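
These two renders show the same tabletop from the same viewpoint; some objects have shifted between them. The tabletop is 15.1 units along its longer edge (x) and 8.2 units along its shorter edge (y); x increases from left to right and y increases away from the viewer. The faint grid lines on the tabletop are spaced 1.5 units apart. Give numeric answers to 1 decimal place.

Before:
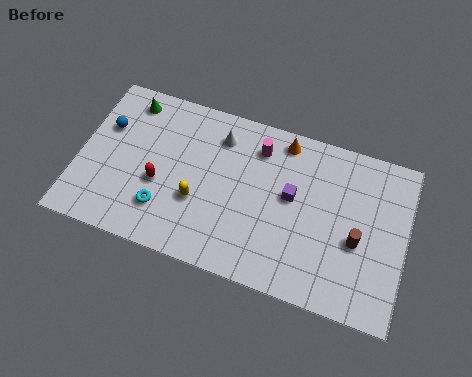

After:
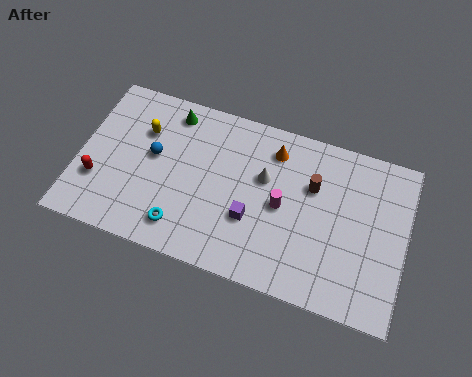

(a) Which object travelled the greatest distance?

the yellow capsule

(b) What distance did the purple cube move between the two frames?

2.4

The purple cube was near (9.8, 4.6) before and (8.1, 2.9) after, so it travelled √(1.7² + 1.7²) ≈ 2.4 units.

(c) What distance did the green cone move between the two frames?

2.0

The green cone was near (2.0, 7.0) before and (4.0, 7.0) after, so it travelled √(2.0² + 0.0²) ≈ 2.0 units.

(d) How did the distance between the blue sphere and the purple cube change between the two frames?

-3.7

They were about 8.7 units apart before and 5.0 after — 3.7 units closer together.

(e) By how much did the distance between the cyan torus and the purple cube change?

-2.8

They were about 6.2 units apart before and 3.4 after — 2.8 units closer together.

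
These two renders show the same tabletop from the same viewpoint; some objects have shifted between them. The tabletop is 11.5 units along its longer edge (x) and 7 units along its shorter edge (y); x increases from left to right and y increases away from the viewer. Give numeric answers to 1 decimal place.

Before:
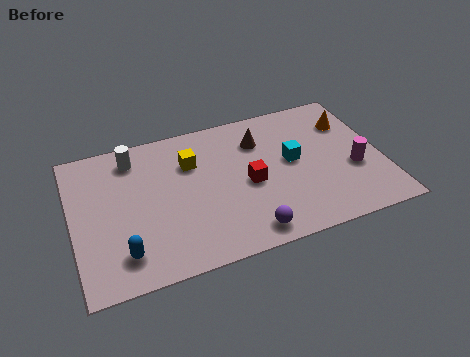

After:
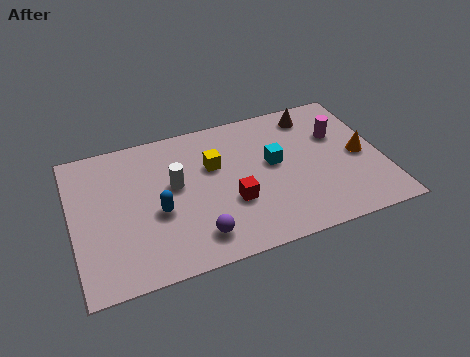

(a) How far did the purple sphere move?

1.8

The purple sphere moved from about (6.2, 0.9) to (4.4, 1.3), a distance of √(1.8² + 0.4²) ≈ 1.8.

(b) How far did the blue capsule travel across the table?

2.1

The blue capsule moved from about (1.7, 1.4) to (3.1, 2.9), a distance of √(1.4² + 1.5²) ≈ 2.1.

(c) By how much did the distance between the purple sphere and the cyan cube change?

+0.5

They were about 3.5 units apart before and 4.0 after — 0.5 units further apart.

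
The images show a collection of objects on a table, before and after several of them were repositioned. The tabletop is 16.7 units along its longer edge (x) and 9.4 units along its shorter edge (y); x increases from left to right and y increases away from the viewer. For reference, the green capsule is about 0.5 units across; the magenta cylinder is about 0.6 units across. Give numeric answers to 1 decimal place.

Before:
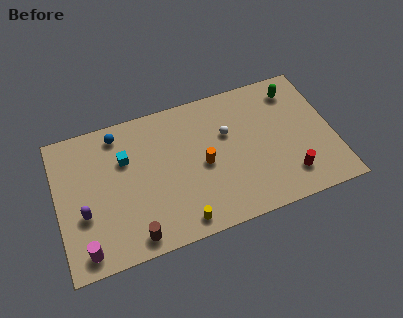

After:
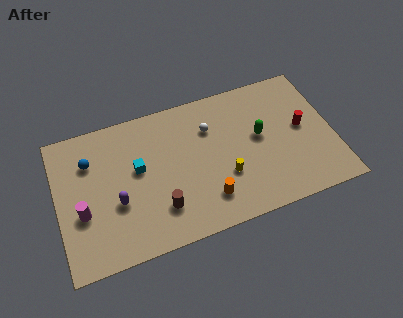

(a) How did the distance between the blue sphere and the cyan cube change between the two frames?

+1.3

Before: roughly 1.8 units apart; after: 3.1. That's 1.3 units further apart.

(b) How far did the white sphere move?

1.2

The white sphere was near (10.4, 6.0) before and (9.4, 6.7) after, so it travelled √(1.0² + 0.7²) ≈ 1.2 units.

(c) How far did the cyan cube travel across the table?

1.1

The cyan cube was near (4.2, 6.3) before and (4.9, 5.4) after, so it travelled √(0.7² + 0.9²) ≈ 1.1 units.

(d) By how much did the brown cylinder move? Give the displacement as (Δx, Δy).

(1.7, 1.3)

The brown cylinder was at about (4.3, 1.1) and moved to about (6.0, 2.4).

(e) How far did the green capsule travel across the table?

3.5

From (14.7, 7.7) to (12.3, 5.2), the green capsule covered √(2.4² + 2.5²) ≈ 3.5 units.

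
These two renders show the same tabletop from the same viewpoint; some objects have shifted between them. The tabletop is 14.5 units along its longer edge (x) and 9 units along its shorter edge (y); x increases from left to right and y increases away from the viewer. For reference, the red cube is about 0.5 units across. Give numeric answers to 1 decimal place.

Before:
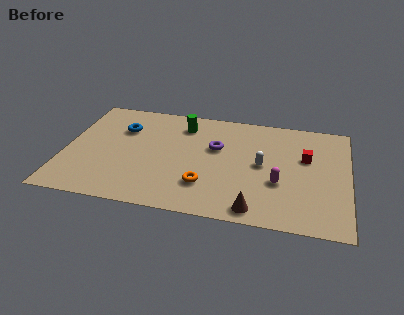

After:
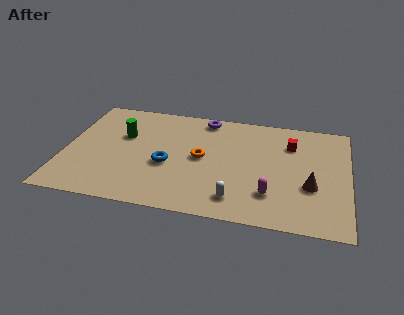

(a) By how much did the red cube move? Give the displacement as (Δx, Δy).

(-0.8, 1.0)

The red cube was at about (12.3, 5.6) and moved to about (11.5, 6.6).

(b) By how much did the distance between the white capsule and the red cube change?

+3.2

They were about 2.4 units apart before and 5.6 after — 3.2 units further apart.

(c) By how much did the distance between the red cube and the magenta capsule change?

+1.8

They were about 2.6 units apart before and 4.4 after — 1.8 units further apart.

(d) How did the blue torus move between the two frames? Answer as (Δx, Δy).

(2.5, -2.6)

The blue torus was at about (2.8, 6.3) and moved to about (5.3, 3.7).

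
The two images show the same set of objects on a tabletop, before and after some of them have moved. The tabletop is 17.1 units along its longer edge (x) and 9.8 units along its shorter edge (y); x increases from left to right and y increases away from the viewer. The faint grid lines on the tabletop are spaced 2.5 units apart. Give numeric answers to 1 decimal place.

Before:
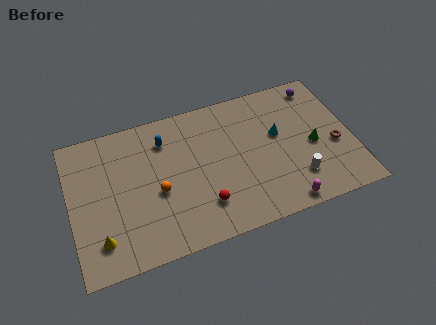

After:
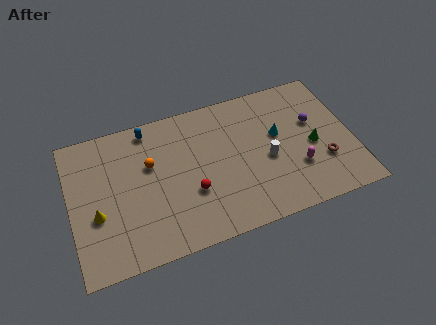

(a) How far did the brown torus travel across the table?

1.2

The brown torus was near (16.0, 4.0) before and (15.2, 3.1) after, so it travelled √(0.8² + 0.9²) ≈ 1.2 units.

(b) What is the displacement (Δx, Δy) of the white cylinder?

(-1.6, 1.9)

The white cylinder was at about (13.5, 2.4) and moved to about (11.9, 4.3).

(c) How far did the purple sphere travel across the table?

2.6

The purple sphere was near (15.5, 8.5) before and (14.9, 6.0) after, so it travelled √(0.6² + 2.5²) ≈ 2.6 units.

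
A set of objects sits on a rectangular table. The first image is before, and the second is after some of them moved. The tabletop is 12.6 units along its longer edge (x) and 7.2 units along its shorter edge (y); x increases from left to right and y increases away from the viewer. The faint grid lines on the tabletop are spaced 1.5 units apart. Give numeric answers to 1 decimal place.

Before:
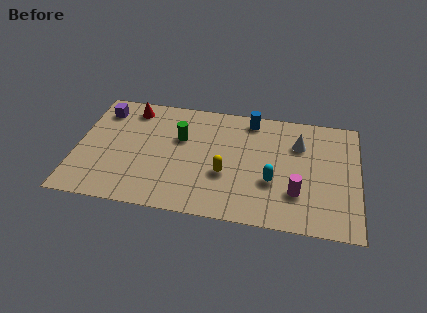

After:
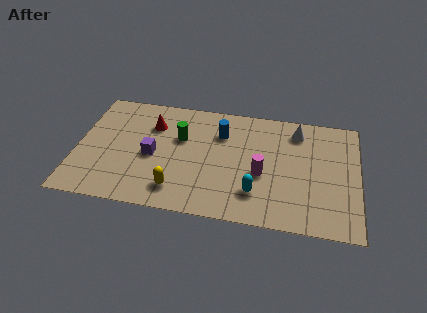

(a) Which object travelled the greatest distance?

the purple cube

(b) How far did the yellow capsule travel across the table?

2.5

The yellow capsule was near (6.7, 2.7) before and (4.6, 1.4) after, so it travelled √(2.1² + 1.3²) ≈ 2.5 units.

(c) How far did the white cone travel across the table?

0.8

From (9.9, 5.1) to (9.8, 5.9), the white cone covered √(0.1² + 0.8²) ≈ 0.8 units.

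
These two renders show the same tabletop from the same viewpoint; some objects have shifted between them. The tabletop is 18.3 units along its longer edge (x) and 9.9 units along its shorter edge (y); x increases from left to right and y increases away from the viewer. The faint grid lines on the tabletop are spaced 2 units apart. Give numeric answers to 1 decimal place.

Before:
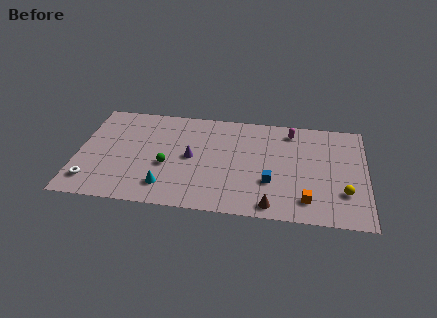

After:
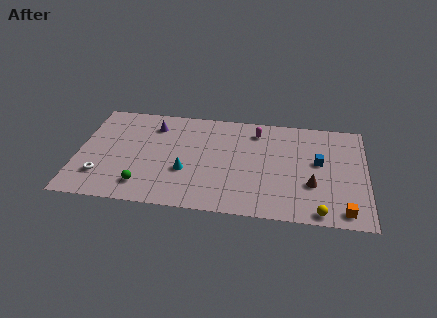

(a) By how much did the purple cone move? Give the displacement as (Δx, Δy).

(-2.5, 2.8)

The purple cone was at about (7.2, 5.0) and moved to about (4.7, 7.8).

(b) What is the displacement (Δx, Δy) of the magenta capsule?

(-2.2, -0.3)

The magenta capsule started near (13.5, 8.4) and ended near (11.3, 8.1).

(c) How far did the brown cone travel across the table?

3.4

The brown cone was near (12.4, 1.1) before and (14.9, 3.4) after, so it travelled √(2.5² + 2.3²) ≈ 3.4 units.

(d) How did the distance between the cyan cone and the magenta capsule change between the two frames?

-3.8

They were about 10.1 units apart before and 6.3 after — 3.8 units closer together.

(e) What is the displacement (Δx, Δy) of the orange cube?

(2.3, -0.7)

The orange cube was at about (14.6, 1.9) and moved to about (16.9, 1.2).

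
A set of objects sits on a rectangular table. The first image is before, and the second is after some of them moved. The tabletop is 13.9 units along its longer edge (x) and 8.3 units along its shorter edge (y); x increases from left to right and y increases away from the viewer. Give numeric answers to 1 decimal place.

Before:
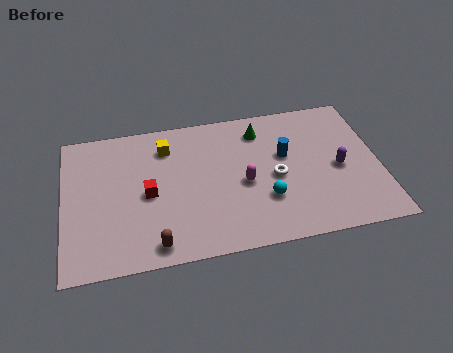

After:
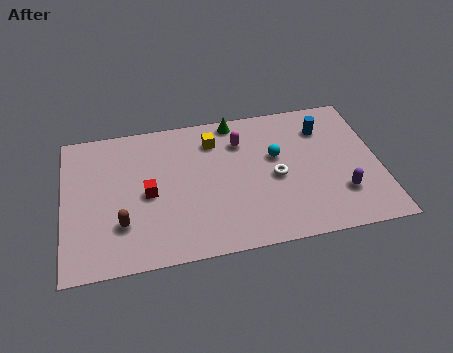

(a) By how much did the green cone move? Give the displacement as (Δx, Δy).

(-1.1, 0.8)

From the two frames, the green cone sits at roughly (8.8, 6.7) before and (7.7, 7.5) after.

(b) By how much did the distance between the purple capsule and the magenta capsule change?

+1.5

They were about 4.2 units apart before and 5.7 after — 1.5 units further apart.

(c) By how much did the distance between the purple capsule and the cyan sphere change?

+0.3

Before: roughly 3.5 units apart; after: 3.8. That's 0.3 units further apart.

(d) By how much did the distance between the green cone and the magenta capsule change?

-1.8

Before: roughly 3.1 units apart; after: 1.3. That's 1.8 units closer together.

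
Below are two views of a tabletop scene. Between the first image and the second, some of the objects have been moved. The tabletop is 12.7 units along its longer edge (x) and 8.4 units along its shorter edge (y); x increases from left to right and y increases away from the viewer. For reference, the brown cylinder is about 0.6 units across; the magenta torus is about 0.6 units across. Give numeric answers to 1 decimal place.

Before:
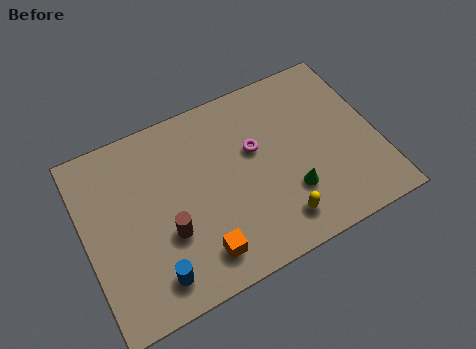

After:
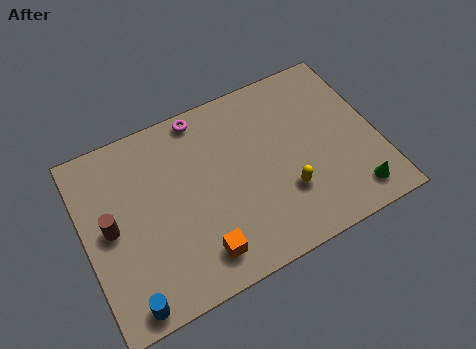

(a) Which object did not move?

the orange cube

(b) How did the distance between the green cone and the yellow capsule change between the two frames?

+1.9

They were about 1.2 units apart before and 3.1 after — 1.9 units further apart.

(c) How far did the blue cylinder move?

1.3

The blue cylinder was near (2.6, 1.4) before and (1.4, 0.8) after, so it travelled √(1.2² + 0.6²) ≈ 1.3 units.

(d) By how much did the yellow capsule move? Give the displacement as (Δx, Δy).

(0.5, 1.1)

From the two frames, the yellow capsule sits at roughly (8.0, 1.5) before and (8.5, 2.6) after.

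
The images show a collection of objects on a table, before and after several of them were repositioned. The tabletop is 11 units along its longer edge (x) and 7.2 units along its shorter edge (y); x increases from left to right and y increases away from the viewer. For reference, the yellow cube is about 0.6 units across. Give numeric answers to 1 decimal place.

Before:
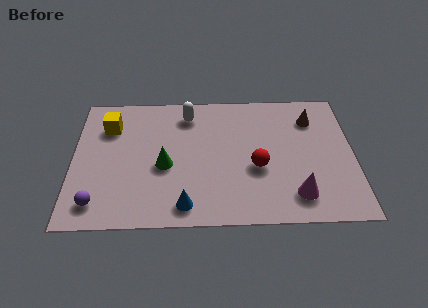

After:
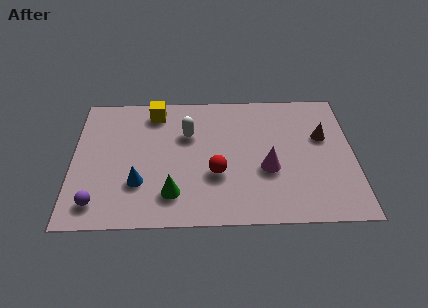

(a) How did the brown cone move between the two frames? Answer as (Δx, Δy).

(0.4, -1.0)

From the two frames, the brown cone sits at roughly (9.4, 5.5) before and (9.8, 4.5) after.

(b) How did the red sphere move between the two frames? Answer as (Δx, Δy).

(-1.6, -0.3)

From the two frames, the red sphere sits at roughly (7.2, 2.9) before and (5.6, 2.6) after.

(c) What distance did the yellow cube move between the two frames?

2.0

The yellow cube was near (1.4, 5.3) before and (3.2, 6.1) after, so it travelled √(1.8² + 0.8²) ≈ 2.0 units.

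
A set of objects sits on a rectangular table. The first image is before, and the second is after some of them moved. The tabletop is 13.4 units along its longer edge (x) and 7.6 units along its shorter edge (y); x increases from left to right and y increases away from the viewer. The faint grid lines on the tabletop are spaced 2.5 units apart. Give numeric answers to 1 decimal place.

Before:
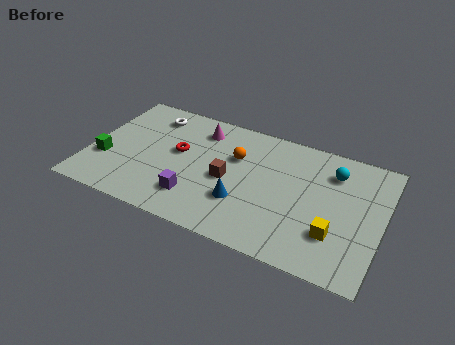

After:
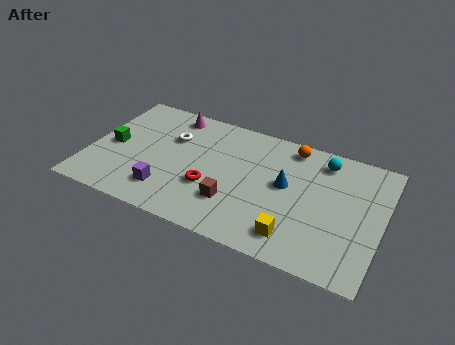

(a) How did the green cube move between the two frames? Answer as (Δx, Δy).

(0.2, 1.0)

From the two frames, the green cube sits at roughly (0.8, 2.6) before and (1.0, 3.6) after.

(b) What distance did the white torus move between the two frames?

1.6

From (2.5, 6.2) to (3.6, 5.1), the white torus covered √(1.1² + 1.1²) ≈ 1.6 units.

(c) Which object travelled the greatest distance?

the orange sphere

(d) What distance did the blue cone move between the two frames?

2.5

From (7.2, 2.4) to (9.0, 4.2), the blue cone covered √(1.8² + 1.8²) ≈ 2.5 units.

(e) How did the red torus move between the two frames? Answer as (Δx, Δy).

(1.7, -1.6)

The red torus was at about (4.0, 4.3) and moved to about (5.7, 2.7).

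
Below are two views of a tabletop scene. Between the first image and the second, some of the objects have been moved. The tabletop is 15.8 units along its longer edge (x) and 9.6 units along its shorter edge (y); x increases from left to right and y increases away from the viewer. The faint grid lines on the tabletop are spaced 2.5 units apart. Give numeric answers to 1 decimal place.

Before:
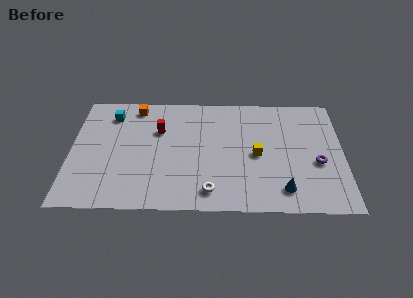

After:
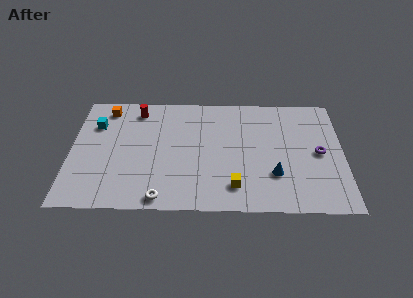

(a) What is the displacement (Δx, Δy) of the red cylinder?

(-1.3, 1.7)

The red cylinder started near (5.1, 6.4) and ended near (3.8, 8.1).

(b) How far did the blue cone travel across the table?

1.3

From (12.3, 1.7) to (11.8, 2.9), the blue cone covered √(0.5² + 1.2²) ≈ 1.3 units.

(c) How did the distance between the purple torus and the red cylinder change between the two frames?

+1.6

They were about 9.5 units apart before and 11.1 after — 1.6 units further apart.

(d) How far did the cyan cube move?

1.3

From (2.3, 7.7) to (1.4, 6.8), the cyan cube covered √(0.9² + 0.9²) ≈ 1.3 units.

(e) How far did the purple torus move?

0.8

The purple torus moved from about (14.3, 3.9) to (14.4, 4.7), a distance of √(0.1² + 0.8²) ≈ 0.8.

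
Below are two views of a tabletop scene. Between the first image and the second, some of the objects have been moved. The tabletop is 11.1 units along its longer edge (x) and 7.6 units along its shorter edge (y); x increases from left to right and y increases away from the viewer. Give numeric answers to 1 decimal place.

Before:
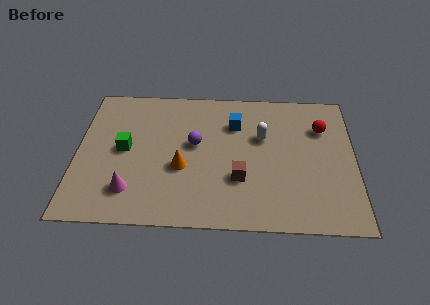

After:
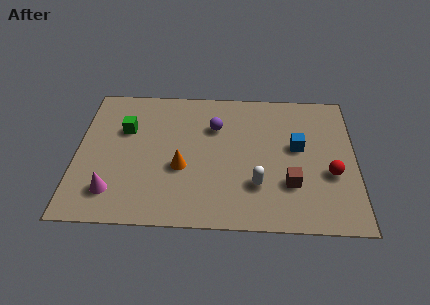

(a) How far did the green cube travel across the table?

1.1

The green cube was near (1.9, 3.9) before and (1.9, 5.0) after, so it travelled √(0.0² + 1.1²) ≈ 1.1 units.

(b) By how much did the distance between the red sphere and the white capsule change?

+0.5

They were about 2.5 units apart before and 3.0 after — 0.5 units further apart.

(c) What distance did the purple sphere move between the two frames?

1.3

From (4.7, 4.3) to (5.5, 5.3), the purple sphere covered √(0.8² + 1.0²) ≈ 1.3 units.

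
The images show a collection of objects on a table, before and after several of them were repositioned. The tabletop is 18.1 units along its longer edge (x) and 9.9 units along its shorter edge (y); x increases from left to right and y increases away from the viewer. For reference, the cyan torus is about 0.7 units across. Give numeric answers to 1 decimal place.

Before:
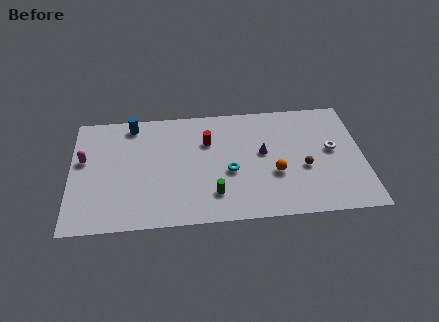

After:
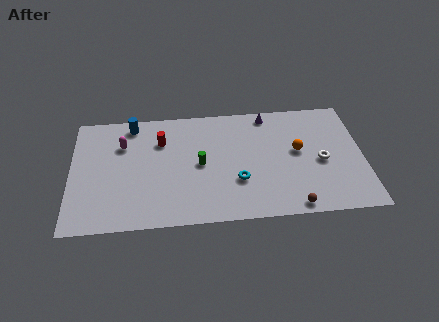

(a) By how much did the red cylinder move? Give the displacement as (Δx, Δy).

(-2.9, 0.3)

From the two frames, the red cylinder sits at roughly (8.5, 6.8) before and (5.6, 7.1) after.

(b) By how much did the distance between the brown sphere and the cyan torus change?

-0.5

They were about 4.6 units apart before and 4.1 after — 0.5 units closer together.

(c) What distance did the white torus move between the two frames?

1.1

The white torus was near (16.2, 5.4) before and (15.5, 4.5) after, so it travelled √(0.7² + 0.9²) ≈ 1.1 units.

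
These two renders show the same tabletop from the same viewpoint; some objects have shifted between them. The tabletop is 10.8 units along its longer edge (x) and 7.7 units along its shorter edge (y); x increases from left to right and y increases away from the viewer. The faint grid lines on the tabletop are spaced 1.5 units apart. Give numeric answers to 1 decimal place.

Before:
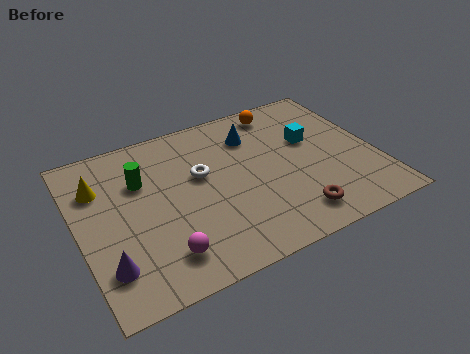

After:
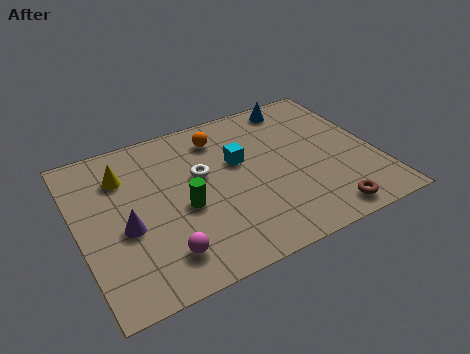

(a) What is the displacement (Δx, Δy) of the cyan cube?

(-2.7, 0.0)

The cyan cube started near (8.6, 4.7) and ended near (5.9, 4.7).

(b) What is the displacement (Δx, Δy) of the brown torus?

(1.1, -0.4)

The brown torus started near (7.4, 1.3) and ended near (8.5, 0.9).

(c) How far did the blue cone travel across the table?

2.1

The blue cone was near (6.6, 5.8) before and (8.4, 6.8) after, so it travelled √(1.8² + 1.0²) ≈ 2.1 units.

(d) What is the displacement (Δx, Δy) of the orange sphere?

(-2.4, -0.5)

From the two frames, the orange sphere sits at roughly (7.8, 6.7) before and (5.4, 6.2) after.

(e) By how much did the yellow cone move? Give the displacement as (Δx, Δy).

(0.9, 0.2)

The yellow cone started near (0.9, 5.5) and ended near (1.8, 5.7).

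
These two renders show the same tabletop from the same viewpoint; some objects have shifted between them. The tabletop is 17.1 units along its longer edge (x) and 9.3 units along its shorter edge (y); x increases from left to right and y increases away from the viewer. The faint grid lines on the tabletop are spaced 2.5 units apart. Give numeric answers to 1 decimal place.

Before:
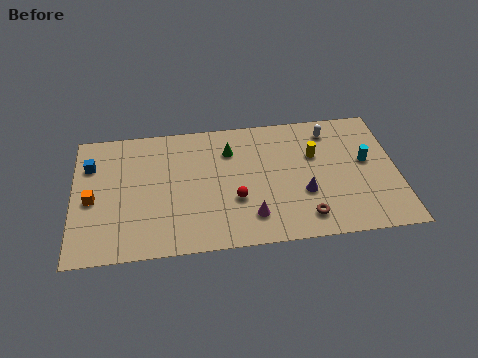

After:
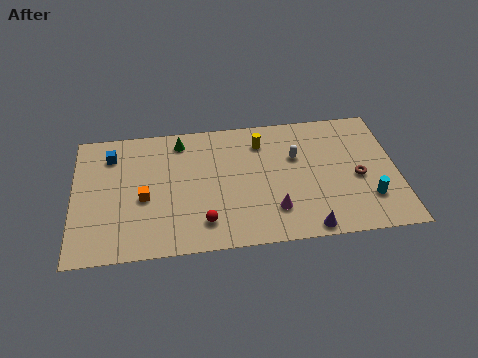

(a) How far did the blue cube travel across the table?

1.3

From (0.9, 6.7) to (2.0, 7.3), the blue cube covered √(1.1² + 0.6²) ≈ 1.3 units.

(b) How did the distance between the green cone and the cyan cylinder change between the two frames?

+3.8

They were about 7.4 units apart before and 11.2 after — 3.8 units further apart.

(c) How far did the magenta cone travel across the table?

1.2

From (9.3, 2.0) to (10.5, 2.3), the magenta cone covered √(1.2² + 0.3²) ≈ 1.2 units.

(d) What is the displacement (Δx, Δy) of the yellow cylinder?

(-2.8, 1.3)

The yellow cylinder was at about (12.8, 6.0) and moved to about (10.0, 7.3).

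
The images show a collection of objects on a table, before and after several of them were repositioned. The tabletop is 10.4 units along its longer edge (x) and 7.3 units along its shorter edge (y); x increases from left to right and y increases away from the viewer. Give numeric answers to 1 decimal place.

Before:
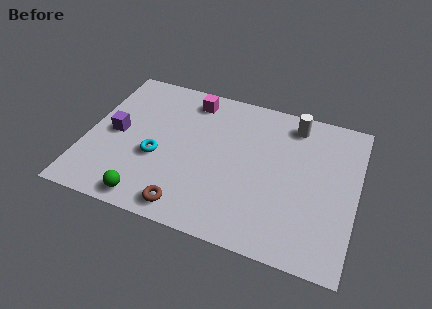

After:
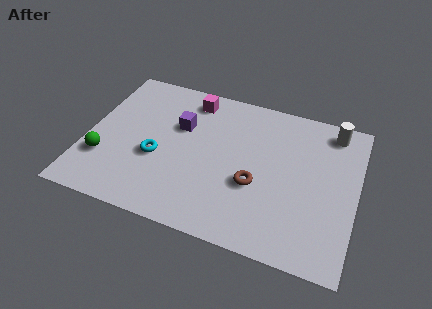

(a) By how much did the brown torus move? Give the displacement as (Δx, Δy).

(2.4, 1.9)

The brown torus was at about (4.2, 0.9) and moved to about (6.6, 2.8).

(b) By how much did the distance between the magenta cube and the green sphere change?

-0.5

Before: roughly 5.5 units apart; after: 5.0. That's 0.5 units closer together.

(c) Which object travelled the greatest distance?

the brown torus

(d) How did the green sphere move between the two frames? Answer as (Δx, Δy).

(-1.9, 1.4)

From the two frames, the green sphere sits at roughly (2.7, 0.8) before and (0.8, 2.2) after.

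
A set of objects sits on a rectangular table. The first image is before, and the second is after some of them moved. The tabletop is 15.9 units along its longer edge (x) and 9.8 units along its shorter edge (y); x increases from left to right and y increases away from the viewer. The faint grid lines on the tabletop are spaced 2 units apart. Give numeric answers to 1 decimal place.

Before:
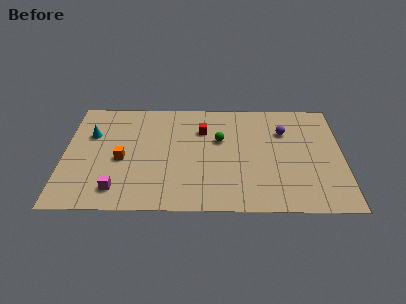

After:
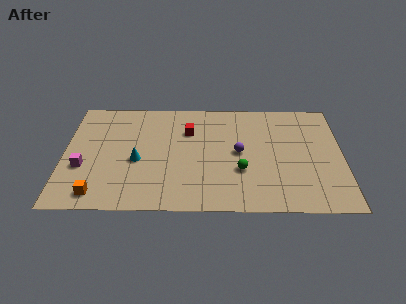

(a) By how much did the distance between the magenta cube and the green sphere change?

+1.7

The distance was about 7.3 in the first image and 9.0 in the second, so they moved 1.7 units further apart.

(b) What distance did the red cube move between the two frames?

0.8

From (7.9, 7.0) to (7.1, 6.9), the red cube covered √(0.8² + 0.1²) ≈ 0.8 units.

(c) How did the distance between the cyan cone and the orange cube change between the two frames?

+0.8

They were about 2.8 units apart before and 3.6 after — 0.8 units further apart.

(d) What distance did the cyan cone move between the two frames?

3.5

The cyan cone was near (1.5, 6.5) before and (4.2, 4.2) after, so it travelled √(2.7² + 2.3²) ≈ 3.5 units.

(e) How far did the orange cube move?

3.3

From (3.3, 4.3) to (2.0, 1.3), the orange cube covered √(1.3² + 3.0²) ≈ 3.3 units.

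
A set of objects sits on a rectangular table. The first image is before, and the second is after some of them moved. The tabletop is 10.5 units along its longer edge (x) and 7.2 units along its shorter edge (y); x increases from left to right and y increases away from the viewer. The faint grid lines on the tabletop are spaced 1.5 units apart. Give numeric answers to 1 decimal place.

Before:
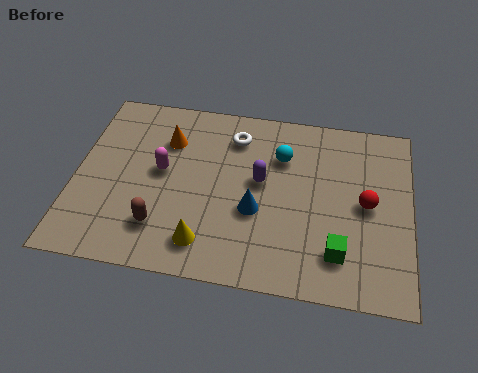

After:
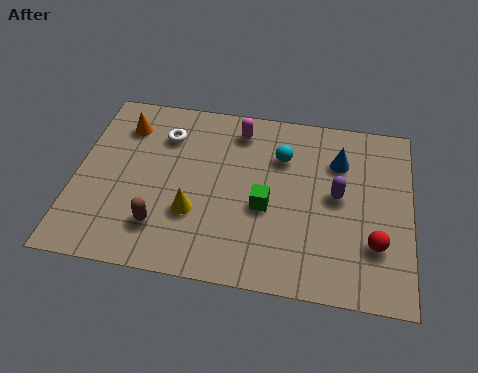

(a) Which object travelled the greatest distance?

the blue cone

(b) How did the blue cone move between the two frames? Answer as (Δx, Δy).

(2.5, 2.4)

The blue cone was at about (5.7, 2.8) and moved to about (8.2, 5.2).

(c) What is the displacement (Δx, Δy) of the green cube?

(-2.3, 1.4)

The green cube started near (8.3, 1.6) and ended near (6.0, 3.0).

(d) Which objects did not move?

the brown capsule and the cyan sphere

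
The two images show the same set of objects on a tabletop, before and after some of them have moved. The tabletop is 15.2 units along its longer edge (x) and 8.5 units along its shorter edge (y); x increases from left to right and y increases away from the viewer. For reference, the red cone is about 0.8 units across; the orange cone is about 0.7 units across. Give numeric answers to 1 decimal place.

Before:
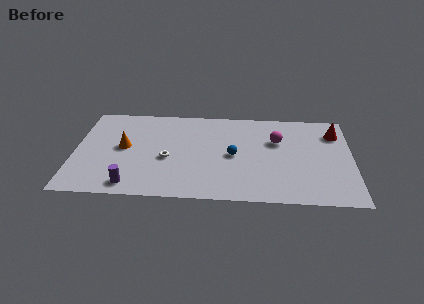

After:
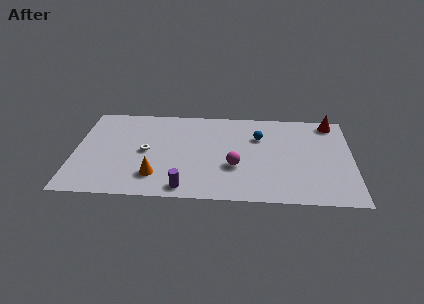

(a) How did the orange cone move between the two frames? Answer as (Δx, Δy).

(1.8, -2.5)

The orange cone started near (2.7, 4.5) and ended near (4.5, 2.0).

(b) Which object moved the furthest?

the magenta sphere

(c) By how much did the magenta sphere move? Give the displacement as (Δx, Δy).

(-2.3, -2.5)

The magenta sphere started near (11.1, 5.6) and ended near (8.8, 3.1).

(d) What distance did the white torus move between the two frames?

1.3

From (5.1, 3.6) to (3.9, 4.2), the white torus covered √(1.2² + 0.6²) ≈ 1.3 units.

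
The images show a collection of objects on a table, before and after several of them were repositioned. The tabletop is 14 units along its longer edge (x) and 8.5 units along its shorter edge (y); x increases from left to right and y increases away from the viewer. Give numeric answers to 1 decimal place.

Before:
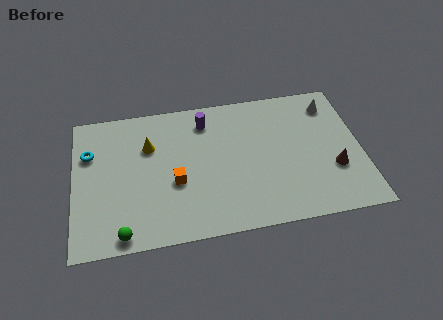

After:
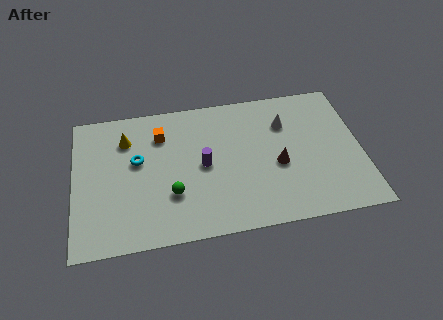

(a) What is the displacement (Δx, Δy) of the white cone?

(-2.3, -0.8)

The white cone started near (12.7, 6.9) and ended near (10.4, 6.1).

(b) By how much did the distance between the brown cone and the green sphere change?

-5.2

They were about 10.5 units apart before and 5.3 after — 5.2 units closer together.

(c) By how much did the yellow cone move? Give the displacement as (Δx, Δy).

(-1.1, 0.6)

From the two frames, the yellow cone sits at roughly (3.7, 5.8) before and (2.6, 6.4) after.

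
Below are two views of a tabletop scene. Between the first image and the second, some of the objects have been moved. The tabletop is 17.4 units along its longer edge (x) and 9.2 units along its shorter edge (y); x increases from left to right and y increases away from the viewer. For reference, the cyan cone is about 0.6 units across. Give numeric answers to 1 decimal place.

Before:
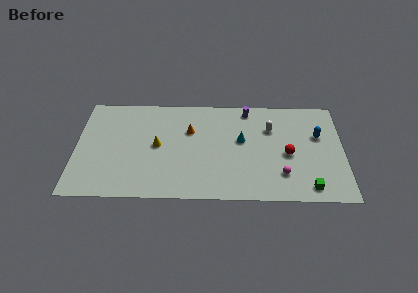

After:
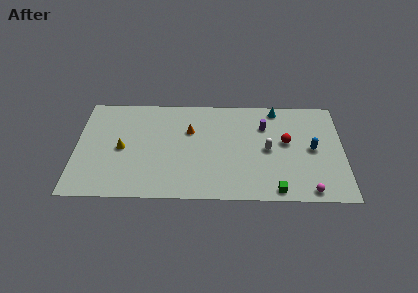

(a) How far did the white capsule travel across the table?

1.9

From (12.7, 6.4) to (12.5, 4.5), the white capsule covered √(0.2² + 1.9²) ≈ 1.9 units.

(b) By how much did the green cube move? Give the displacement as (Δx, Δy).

(-2.1, -0.3)

From the two frames, the green cube sits at roughly (15.1, 1.2) before and (13.0, 0.9) after.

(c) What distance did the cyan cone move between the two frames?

3.7

From (10.8, 5.3) to (13.1, 8.2), the cyan cone covered √(2.3² + 2.9²) ≈ 3.7 units.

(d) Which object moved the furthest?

the cyan cone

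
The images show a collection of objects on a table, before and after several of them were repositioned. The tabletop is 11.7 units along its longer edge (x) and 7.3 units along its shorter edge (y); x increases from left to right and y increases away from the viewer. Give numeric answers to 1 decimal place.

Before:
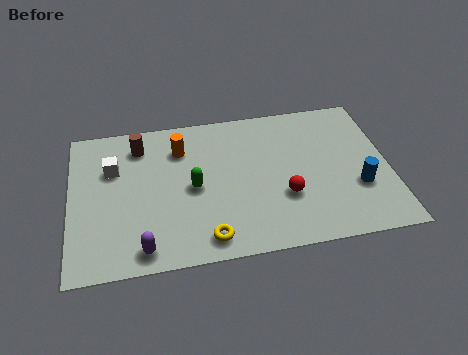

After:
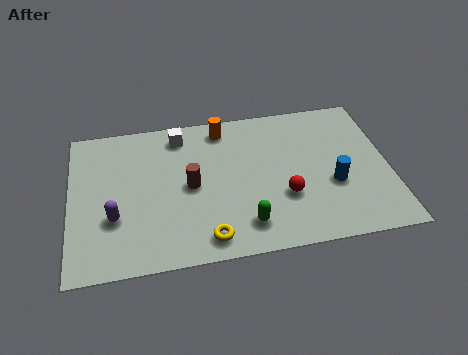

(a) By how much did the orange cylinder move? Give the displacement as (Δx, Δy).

(1.6, 0.8)

The orange cylinder was at about (4.1, 5.5) and moved to about (5.7, 6.3).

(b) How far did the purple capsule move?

1.9

The purple capsule moved from about (2.6, 0.9) to (1.6, 2.5), a distance of √(1.0² + 1.6²) ≈ 1.9.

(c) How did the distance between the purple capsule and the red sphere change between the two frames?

+0.8

The distance was about 5.4 in the first image and 6.2 in the second, so they moved 0.8 units further apart.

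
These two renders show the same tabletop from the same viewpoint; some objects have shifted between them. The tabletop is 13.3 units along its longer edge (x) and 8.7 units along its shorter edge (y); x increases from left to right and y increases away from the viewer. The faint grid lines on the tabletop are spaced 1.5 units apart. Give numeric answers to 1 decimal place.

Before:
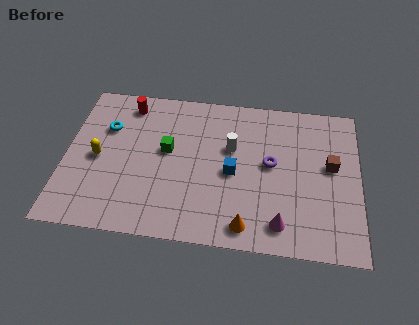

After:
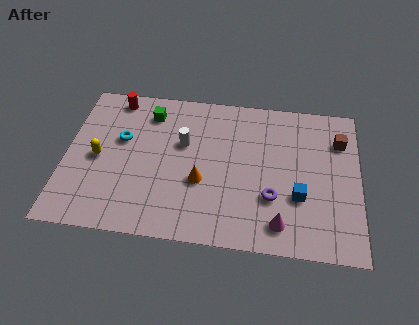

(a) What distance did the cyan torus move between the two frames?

0.9

From (1.8, 5.9) to (2.5, 5.3), the cyan torus covered √(0.7² + 0.6²) ≈ 0.9 units.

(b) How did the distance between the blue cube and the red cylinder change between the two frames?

+3.7

Before: roughly 6.0 units apart; after: 9.7. That's 3.7 units further apart.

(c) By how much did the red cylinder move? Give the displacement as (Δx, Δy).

(-0.6, 0.3)

The red cylinder was at about (2.7, 7.4) and moved to about (2.1, 7.7).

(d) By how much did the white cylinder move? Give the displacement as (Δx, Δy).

(-2.2, 0.0)

From the two frames, the white cylinder sits at roughly (7.5, 5.4) before and (5.3, 5.4) after.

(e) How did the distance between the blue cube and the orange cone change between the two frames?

+1.4

The distance was about 3.0 in the first image and 4.4 in the second, so they moved 1.4 units further apart.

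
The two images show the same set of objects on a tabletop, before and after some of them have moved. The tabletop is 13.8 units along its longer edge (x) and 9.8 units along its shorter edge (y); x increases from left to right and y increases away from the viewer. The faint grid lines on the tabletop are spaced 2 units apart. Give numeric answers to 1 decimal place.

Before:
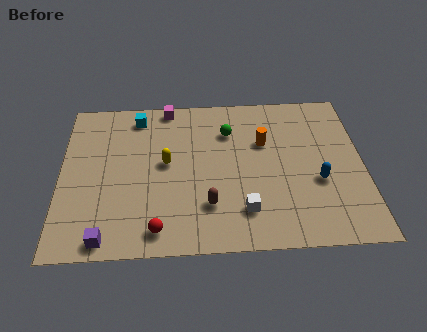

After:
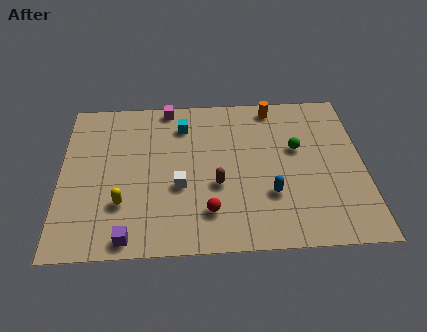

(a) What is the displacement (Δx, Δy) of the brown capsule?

(0.4, 1.2)

The brown capsule started near (6.7, 2.6) and ended near (7.1, 3.8).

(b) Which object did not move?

the magenta cube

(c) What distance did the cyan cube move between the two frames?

2.2

The cyan cube moved from about (3.5, 8.4) to (5.6, 7.7), a distance of √(2.1² + 0.7²) ≈ 2.2.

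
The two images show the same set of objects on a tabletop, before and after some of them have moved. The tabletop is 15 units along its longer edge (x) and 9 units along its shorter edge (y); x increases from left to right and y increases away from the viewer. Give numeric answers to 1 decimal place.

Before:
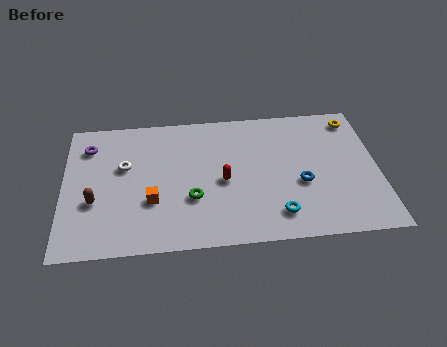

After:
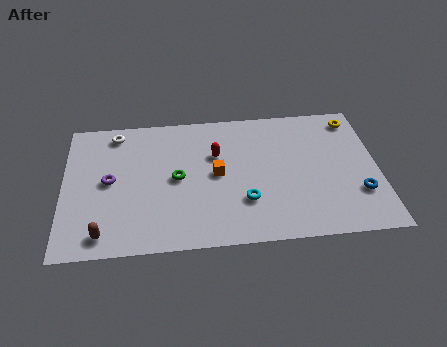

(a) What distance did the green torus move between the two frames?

1.6

The green torus was near (6.1, 3.1) before and (5.4, 4.5) after, so it travelled √(0.7² + 1.4²) ≈ 1.6 units.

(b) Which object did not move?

the yellow torus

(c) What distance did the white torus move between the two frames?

2.3

The white torus was near (2.9, 5.5) before and (2.5, 7.8) after, so it travelled √(0.4² + 2.3²) ≈ 2.3 units.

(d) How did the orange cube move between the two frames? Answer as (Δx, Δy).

(3.1, 1.5)

The orange cube started near (4.2, 3.1) and ended near (7.3, 4.6).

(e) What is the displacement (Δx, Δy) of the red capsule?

(-0.3, 1.8)

The red capsule started near (7.6, 4.1) and ended near (7.3, 5.9).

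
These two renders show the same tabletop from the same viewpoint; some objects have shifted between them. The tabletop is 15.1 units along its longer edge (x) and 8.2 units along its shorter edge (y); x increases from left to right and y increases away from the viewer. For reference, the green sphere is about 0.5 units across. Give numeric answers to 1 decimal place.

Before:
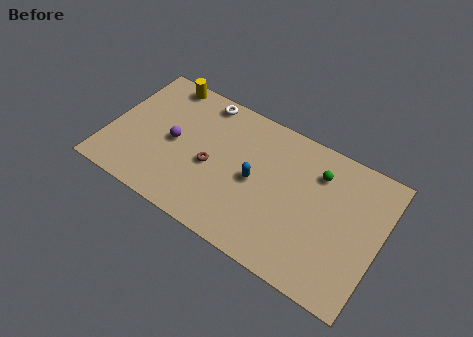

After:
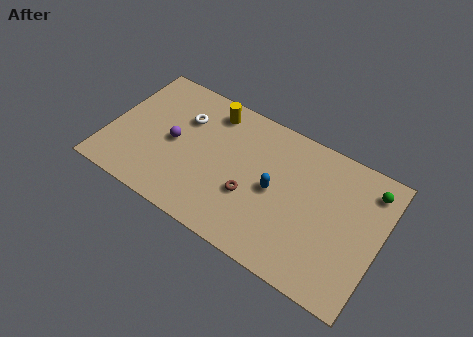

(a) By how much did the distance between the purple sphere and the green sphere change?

+2.8

The distance was about 8.1 in the first image and 10.9 in the second, so they moved 2.8 units further apart.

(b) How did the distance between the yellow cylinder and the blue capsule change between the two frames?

-1.8

The distance was about 6.7 in the first image and 4.9 in the second, so they moved 1.8 units closer together.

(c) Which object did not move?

the purple sphere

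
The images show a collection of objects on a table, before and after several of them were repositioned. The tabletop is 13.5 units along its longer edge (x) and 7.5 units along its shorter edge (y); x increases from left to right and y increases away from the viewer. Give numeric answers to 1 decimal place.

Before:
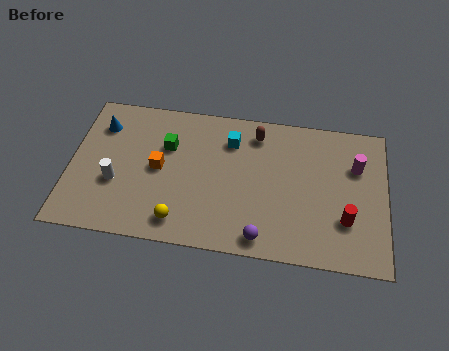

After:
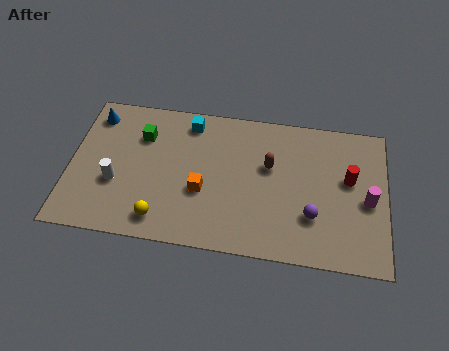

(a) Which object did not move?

the white cylinder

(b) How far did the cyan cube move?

1.9

From (6.8, 5.7) to (5.0, 6.4), the cyan cube covered √(1.8² + 0.7²) ≈ 1.9 units.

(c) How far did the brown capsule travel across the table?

1.7

The brown capsule was near (7.9, 6.2) before and (8.5, 4.6) after, so it travelled √(0.6² + 1.6²) ≈ 1.7 units.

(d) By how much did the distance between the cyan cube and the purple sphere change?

+1.8

They were about 5.0 units apart before and 6.8 after — 1.8 units further apart.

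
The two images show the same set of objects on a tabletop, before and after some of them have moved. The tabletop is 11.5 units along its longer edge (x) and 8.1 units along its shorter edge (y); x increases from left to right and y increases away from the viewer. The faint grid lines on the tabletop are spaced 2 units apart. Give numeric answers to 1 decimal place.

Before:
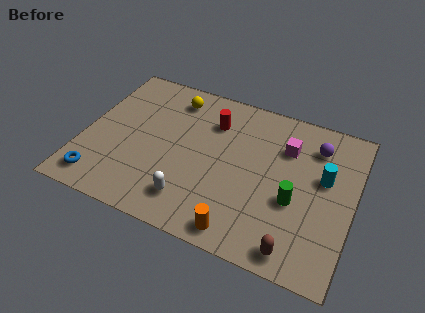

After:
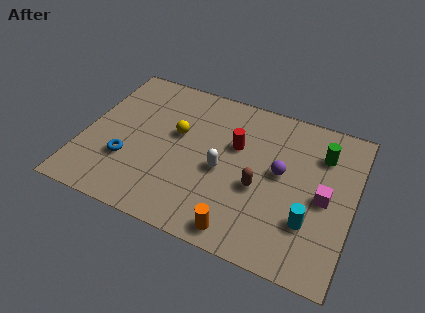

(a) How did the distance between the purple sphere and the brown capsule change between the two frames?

-4.0

The distance was about 5.4 in the first image and 1.4 in the second, so they moved 4.0 units closer together.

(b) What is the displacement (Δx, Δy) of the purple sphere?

(-1.3, -1.9)

The purple sphere was at about (9.7, 6.3) and moved to about (8.4, 4.4).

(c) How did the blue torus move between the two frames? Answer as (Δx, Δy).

(1.0, 1.4)

The blue torus started near (1.0, 1.2) and ended near (2.0, 2.6).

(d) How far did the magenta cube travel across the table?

2.7

From (8.5, 5.8) to (10.3, 3.8), the magenta cube covered √(1.8² + 2.0²) ≈ 2.7 units.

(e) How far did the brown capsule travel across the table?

3.0

The brown capsule was near (9.4, 0.9) before and (7.6, 3.3) after, so it travelled √(1.8² + 2.4²) ≈ 3.0 units.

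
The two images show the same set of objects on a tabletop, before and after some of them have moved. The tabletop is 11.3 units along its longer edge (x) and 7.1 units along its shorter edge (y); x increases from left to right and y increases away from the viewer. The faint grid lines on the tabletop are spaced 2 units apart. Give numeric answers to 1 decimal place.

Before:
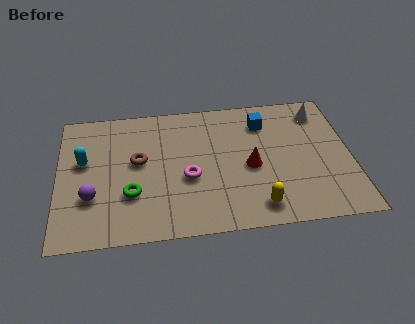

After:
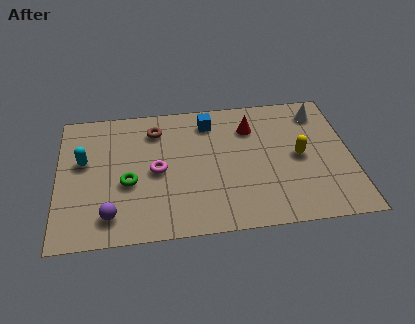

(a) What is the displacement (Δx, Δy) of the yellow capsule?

(1.7, 2.4)

The yellow capsule was at about (7.6, 1.1) and moved to about (9.3, 3.5).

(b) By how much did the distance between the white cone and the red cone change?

-1.1

They were about 3.8 units apart before and 2.7 after — 1.1 units closer together.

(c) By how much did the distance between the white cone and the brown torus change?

-0.9

Before: roughly 7.3 units apart; after: 6.4. That's 0.9 units closer together.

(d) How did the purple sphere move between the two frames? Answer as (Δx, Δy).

(0.7, -1.0)

The purple sphere was at about (1.3, 2.3) and moved to about (2.0, 1.3).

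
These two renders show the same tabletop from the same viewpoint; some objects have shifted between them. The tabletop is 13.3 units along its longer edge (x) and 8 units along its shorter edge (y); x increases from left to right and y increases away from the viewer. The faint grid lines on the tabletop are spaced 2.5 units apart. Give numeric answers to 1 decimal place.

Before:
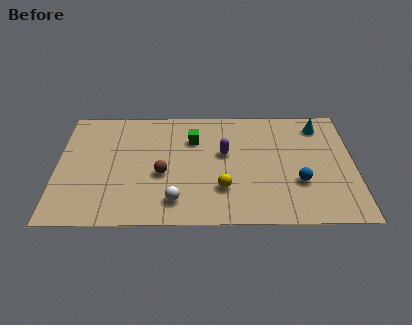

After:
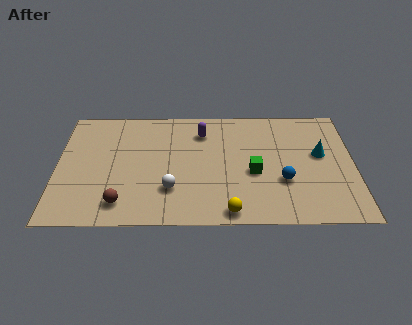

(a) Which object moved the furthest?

the green cube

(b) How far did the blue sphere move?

0.7

The blue sphere moved from about (10.8, 2.7) to (10.1, 2.8), a distance of √(0.7² + 0.1²) ≈ 0.7.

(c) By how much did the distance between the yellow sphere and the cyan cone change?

-0.6

They were about 6.2 units apart before and 5.6 after — 0.6 units closer together.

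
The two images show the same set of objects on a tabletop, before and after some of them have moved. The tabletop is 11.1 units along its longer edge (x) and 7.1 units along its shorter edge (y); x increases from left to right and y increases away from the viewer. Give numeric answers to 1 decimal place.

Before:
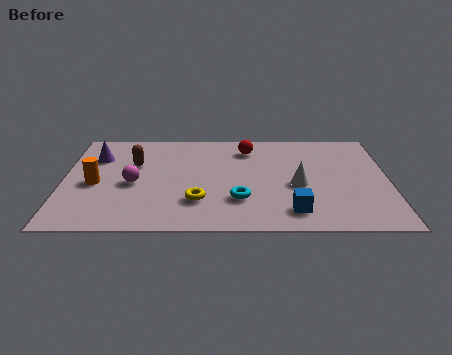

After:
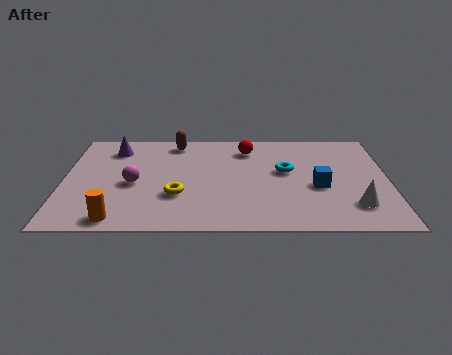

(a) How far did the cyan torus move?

2.6

The cyan torus was near (6.0, 2.1) before and (7.6, 4.1) after, so it travelled √(1.6² + 2.0²) ≈ 2.6 units.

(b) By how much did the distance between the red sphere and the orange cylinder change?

+0.8

The distance was about 5.8 in the first image and 6.6 in the second, so they moved 0.8 units further apart.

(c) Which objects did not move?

the magenta sphere and the red sphere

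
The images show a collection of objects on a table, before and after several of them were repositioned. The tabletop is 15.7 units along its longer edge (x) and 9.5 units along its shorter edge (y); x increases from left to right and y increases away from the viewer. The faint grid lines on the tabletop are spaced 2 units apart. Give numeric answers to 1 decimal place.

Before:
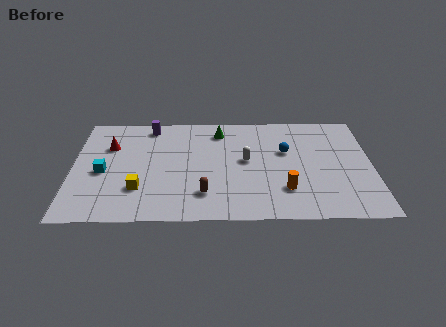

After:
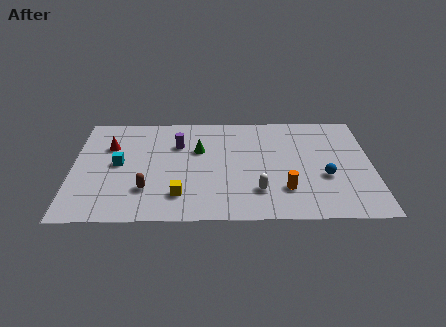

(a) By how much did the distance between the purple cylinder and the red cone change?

+0.8

The distance was about 2.8 in the first image and 3.6 in the second, so they moved 0.8 units further apart.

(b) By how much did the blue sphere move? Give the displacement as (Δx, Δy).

(2.0, -2.3)

The blue sphere was at about (11.2, 5.9) and moved to about (13.2, 3.6).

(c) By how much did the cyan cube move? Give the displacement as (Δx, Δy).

(0.8, 0.7)

From the two frames, the cyan cube sits at roughly (1.6, 4.2) before and (2.4, 4.9) after.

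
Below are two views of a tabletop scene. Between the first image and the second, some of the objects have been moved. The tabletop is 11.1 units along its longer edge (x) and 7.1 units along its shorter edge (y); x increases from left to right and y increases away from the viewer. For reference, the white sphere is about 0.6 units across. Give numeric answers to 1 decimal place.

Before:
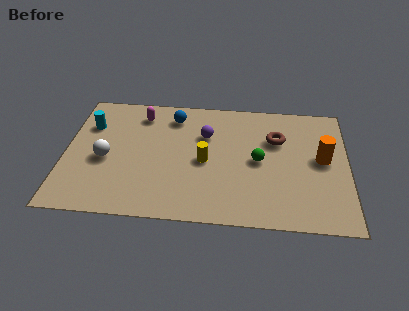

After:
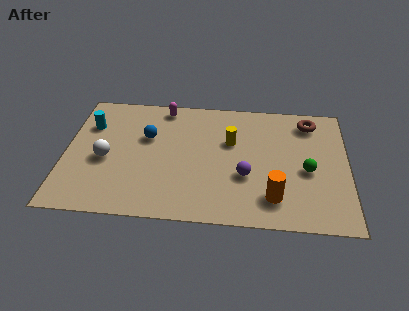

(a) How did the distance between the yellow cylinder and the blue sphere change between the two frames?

+0.5

Before: roughly 2.8 units apart; after: 3.3. That's 0.5 units further apart.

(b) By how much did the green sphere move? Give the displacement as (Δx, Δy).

(1.9, -0.4)

The green sphere was at about (7.6, 3.5) and moved to about (9.5, 3.1).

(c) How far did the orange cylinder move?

3.0

From (10.1, 3.8) to (8.2, 1.5), the orange cylinder covered √(1.9² + 2.3²) ≈ 3.0 units.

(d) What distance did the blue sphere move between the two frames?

1.6

The blue sphere was near (4.2, 5.8) before and (3.2, 4.5) after, so it travelled √(1.0² + 1.3²) ≈ 1.6 units.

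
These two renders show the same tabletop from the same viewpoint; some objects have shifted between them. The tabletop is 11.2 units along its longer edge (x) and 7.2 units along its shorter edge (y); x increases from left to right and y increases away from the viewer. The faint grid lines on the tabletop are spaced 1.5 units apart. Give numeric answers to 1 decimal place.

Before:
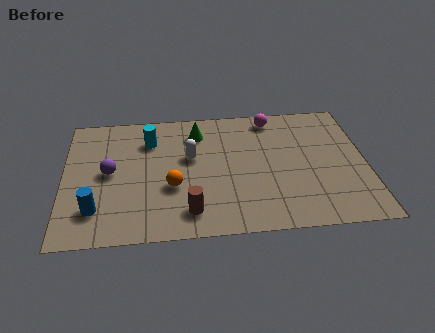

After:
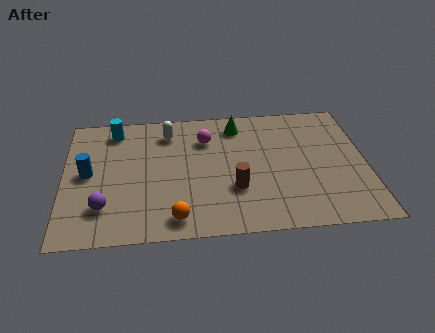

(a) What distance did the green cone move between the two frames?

1.5

From (5.0, 5.7) to (6.5, 6.0), the green cone covered √(1.5² + 0.3²) ≈ 1.5 units.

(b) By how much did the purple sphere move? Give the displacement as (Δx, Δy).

(-0.2, -1.9)

From the two frames, the purple sphere sits at roughly (1.7, 3.7) before and (1.5, 1.8) after.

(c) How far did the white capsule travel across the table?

1.7

The white capsule was near (4.7, 4.3) before and (3.9, 5.8) after, so it travelled √(0.8² + 1.5²) ≈ 1.7 units.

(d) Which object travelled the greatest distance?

the magenta sphere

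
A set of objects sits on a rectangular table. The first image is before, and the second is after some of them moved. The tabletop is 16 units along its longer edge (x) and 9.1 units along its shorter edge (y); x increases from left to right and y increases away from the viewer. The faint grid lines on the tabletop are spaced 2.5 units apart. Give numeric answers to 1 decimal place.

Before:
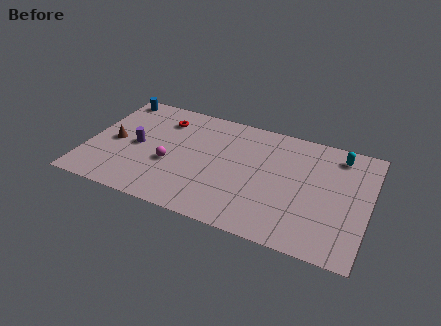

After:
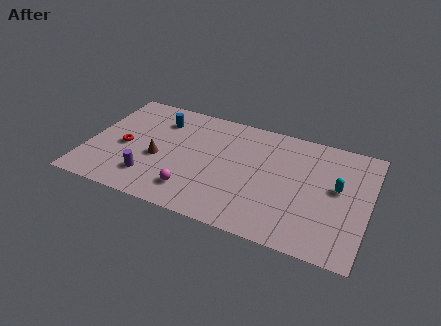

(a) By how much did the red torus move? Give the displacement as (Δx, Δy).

(-1.9, -3.0)

The red torus was at about (4.0, 7.1) and moved to about (2.1, 4.1).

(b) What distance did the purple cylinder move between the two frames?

2.5

The purple cylinder was near (2.8, 4.4) before and (3.8, 2.1) after, so it travelled √(1.0² + 2.3²) ≈ 2.5 units.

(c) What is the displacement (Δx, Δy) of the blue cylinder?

(2.8, -1.1)

The blue cylinder was at about (1.0, 8.1) and moved to about (3.8, 7.0).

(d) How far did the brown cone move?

2.6

From (1.5, 4.3) to (4.1, 3.8), the brown cone covered √(2.6² + 0.5²) ≈ 2.6 units.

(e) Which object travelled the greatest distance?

the red torus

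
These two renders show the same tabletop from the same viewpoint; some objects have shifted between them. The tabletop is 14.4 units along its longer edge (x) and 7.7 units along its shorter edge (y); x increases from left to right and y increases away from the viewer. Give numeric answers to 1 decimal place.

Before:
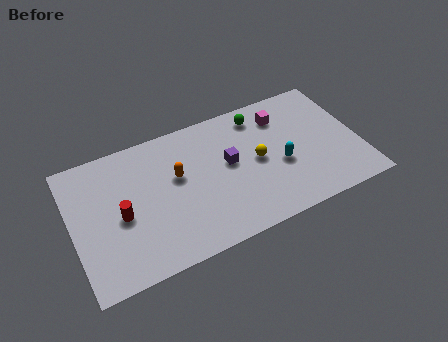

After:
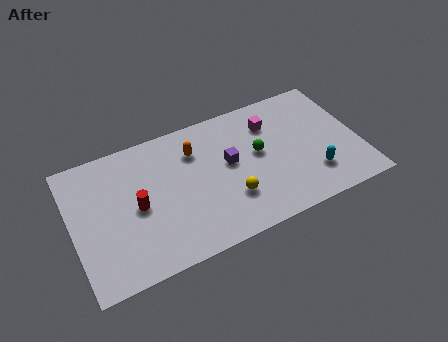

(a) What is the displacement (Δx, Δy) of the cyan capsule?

(1.5, -1.2)

From the two frames, the cyan capsule sits at roughly (10.4, 3.2) before and (11.9, 2.0) after.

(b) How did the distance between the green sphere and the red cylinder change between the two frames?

-1.7

Before: roughly 7.9 units apart; after: 6.2. That's 1.7 units closer together.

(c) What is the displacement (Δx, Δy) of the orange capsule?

(1.0, 1.1)

From the two frames, the orange capsule sits at roughly (5.3, 4.6) before and (6.3, 5.7) after.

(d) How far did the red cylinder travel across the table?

0.8

The red cylinder moved from about (2.4, 3.5) to (3.2, 3.7), a distance of √(0.8² + 0.2²) ≈ 0.8.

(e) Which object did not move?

the purple cube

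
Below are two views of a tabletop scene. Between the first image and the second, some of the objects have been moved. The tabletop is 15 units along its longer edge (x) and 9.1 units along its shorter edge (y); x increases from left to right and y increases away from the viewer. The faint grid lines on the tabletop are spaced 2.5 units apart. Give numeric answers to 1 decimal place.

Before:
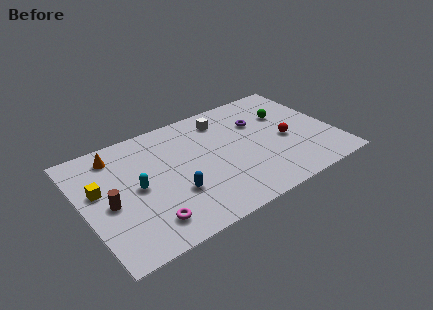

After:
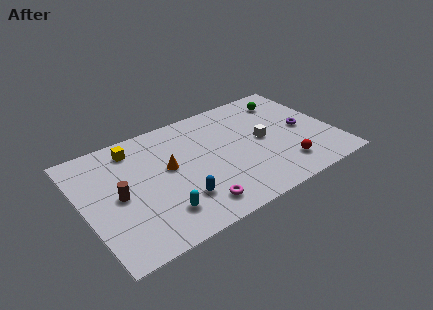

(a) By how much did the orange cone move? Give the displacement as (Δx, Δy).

(2.8, -2.5)

The orange cone was at about (2.3, 7.6) and moved to about (5.1, 5.1).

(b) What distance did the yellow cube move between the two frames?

3.3

The yellow cube moved from about (1.0, 5.4) to (3.4, 7.6), a distance of √(2.4² + 2.2²) ≈ 3.3.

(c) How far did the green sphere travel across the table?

1.2

The green sphere moved from about (12.5, 6.1) to (12.8, 7.3), a distance of √(0.3² + 1.2²) ≈ 1.2.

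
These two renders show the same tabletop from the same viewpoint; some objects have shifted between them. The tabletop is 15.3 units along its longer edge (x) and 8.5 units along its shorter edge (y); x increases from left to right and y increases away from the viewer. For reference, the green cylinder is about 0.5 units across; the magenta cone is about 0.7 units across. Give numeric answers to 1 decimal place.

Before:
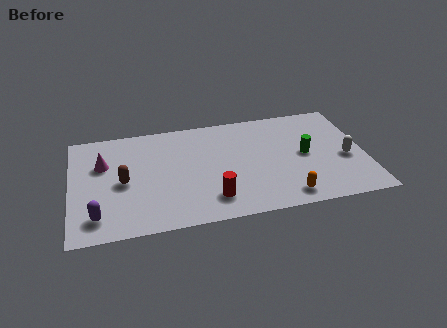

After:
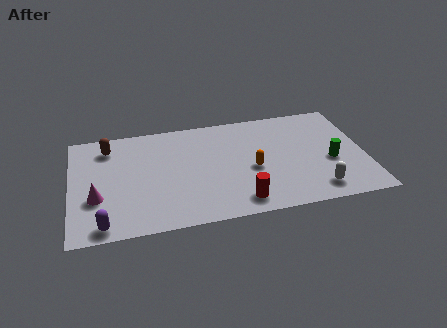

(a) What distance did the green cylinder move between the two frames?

1.5

From (12.2, 4.3) to (13.5, 3.5), the green cylinder covered √(1.3² + 0.8²) ≈ 1.5 units.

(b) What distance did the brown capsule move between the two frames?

3.0

The brown capsule was near (2.7, 4.0) before and (2.0, 6.9) after, so it travelled √(0.7² + 2.9²) ≈ 3.0 units.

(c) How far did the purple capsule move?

0.8

The purple capsule was near (1.3, 1.6) before and (1.6, 0.9) after, so it travelled √(0.3² + 0.7²) ≈ 0.8 units.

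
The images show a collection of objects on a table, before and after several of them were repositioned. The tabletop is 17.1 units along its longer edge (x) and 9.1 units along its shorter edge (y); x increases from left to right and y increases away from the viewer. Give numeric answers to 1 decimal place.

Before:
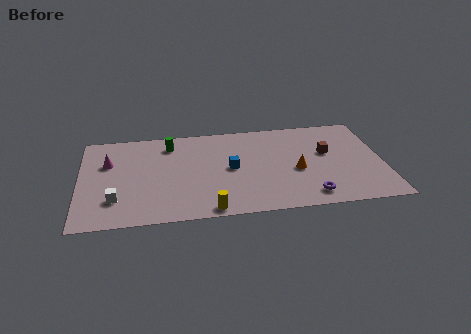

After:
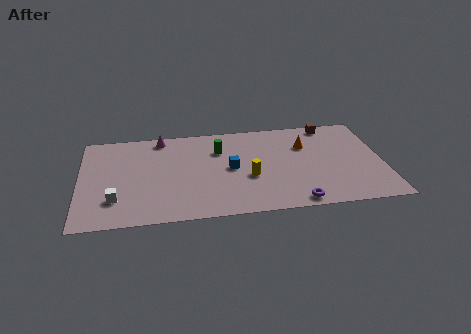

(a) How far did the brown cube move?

2.8

The brown cube was near (14.0, 5.4) before and (14.3, 8.2) after, so it travelled √(0.3² + 2.8²) ≈ 2.8 units.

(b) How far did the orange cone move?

2.5

The orange cone was near (12.2, 3.9) before and (12.8, 6.3) after, so it travelled √(0.6² + 2.4²) ≈ 2.5 units.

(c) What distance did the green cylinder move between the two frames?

2.9

The green cylinder moved from about (5.1, 7.4) to (7.9, 6.5), a distance of √(2.8² + 0.9²) ≈ 2.9.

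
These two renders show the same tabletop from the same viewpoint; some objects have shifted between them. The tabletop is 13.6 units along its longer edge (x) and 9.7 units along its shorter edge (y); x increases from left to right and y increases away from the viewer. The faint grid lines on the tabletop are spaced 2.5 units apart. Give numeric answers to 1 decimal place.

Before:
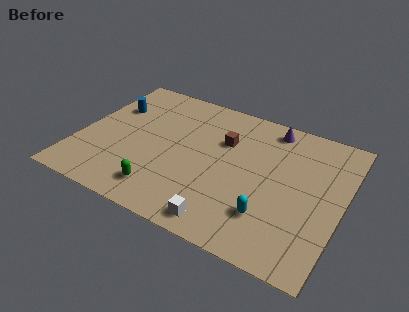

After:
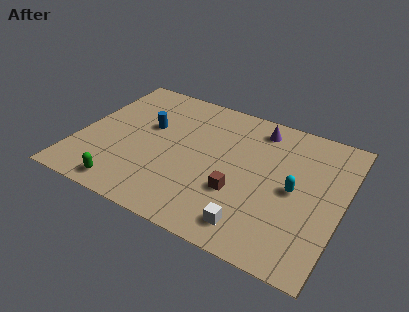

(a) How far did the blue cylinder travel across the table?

2.2

The blue cylinder was near (1.3, 6.6) before and (3.4, 5.9) after, so it travelled √(2.1² + 0.7²) ≈ 2.2 units.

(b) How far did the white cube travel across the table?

1.5

The white cube was near (8.1, 1.1) before and (9.5, 1.5) after, so it travelled √(1.4² + 0.4²) ≈ 1.5 units.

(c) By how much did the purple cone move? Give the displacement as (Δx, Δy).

(-0.6, -0.3)

From the two frames, the purple cone sits at roughly (9.5, 8.5) before and (8.9, 8.2) after.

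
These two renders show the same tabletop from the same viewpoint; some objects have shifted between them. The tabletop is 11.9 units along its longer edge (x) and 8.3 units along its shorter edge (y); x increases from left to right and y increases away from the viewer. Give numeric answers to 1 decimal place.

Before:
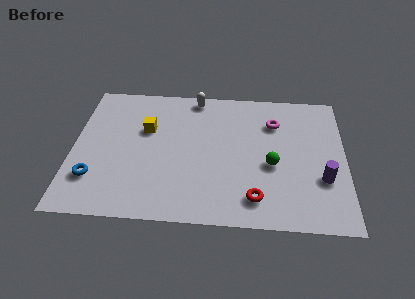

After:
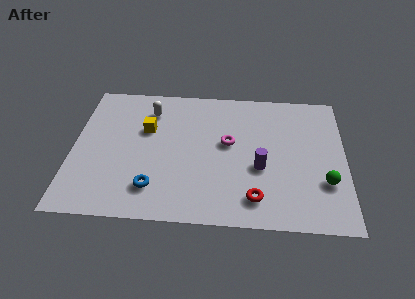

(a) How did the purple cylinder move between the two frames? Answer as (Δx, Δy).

(-2.7, 0.5)

From the two frames, the purple cylinder sits at roughly (10.9, 2.8) before and (8.2, 3.3) after.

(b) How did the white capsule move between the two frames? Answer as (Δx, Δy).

(-2.0, -1.0)

The white capsule started near (5.3, 7.5) and ended near (3.3, 6.5).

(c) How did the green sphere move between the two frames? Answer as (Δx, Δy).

(2.3, -0.9)

From the two frames, the green sphere sits at roughly (8.7, 3.5) before and (11.0, 2.6) after.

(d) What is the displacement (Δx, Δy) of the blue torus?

(2.6, -0.4)

The blue torus started near (1.0, 2.2) and ended near (3.6, 1.8).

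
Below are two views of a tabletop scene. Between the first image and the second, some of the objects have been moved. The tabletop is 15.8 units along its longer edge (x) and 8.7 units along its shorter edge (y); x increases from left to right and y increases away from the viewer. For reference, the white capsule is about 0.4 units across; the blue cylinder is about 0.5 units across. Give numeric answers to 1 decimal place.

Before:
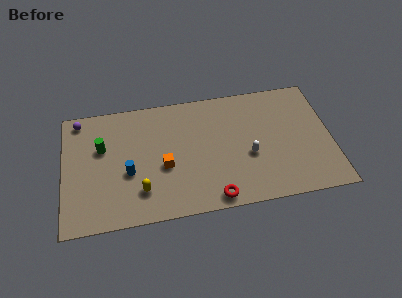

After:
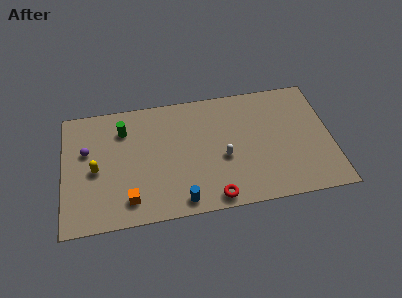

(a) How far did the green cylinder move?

1.7

The green cylinder was near (2.3, 5.5) before and (3.6, 6.6) after, so it travelled √(1.3² + 1.1²) ≈ 1.7 units.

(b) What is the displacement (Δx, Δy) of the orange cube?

(-2.1, -2.0)

The orange cube started near (5.9, 3.6) and ended near (3.8, 1.6).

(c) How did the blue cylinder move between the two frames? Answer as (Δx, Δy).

(3.0, -2.5)

From the two frames, the blue cylinder sits at roughly (3.8, 3.5) before and (6.8, 1.0) after.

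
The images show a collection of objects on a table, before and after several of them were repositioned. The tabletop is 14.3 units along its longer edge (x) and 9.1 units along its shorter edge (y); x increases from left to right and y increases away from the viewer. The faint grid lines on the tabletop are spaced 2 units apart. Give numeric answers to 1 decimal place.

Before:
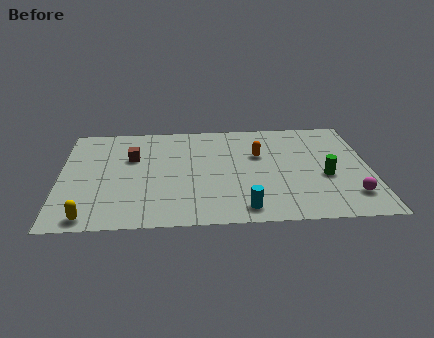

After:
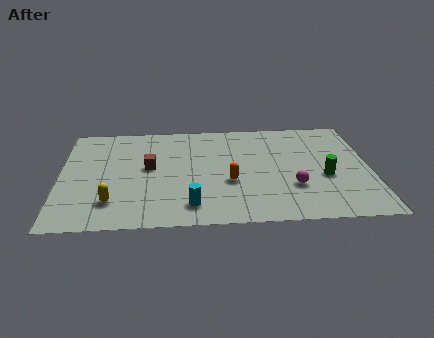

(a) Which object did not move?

the green cylinder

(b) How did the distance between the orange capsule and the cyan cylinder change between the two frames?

-2.1

Before: roughly 4.7 units apart; after: 2.6. That's 2.1 units closer together.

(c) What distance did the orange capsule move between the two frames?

2.7

From (9.2, 5.8) to (7.8, 3.5), the orange capsule covered √(1.4² + 2.3²) ≈ 2.7 units.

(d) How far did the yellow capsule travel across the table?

1.6

The yellow capsule moved from about (1.4, 0.9) to (2.4, 2.1), a distance of √(1.0² + 1.2²) ≈ 1.6.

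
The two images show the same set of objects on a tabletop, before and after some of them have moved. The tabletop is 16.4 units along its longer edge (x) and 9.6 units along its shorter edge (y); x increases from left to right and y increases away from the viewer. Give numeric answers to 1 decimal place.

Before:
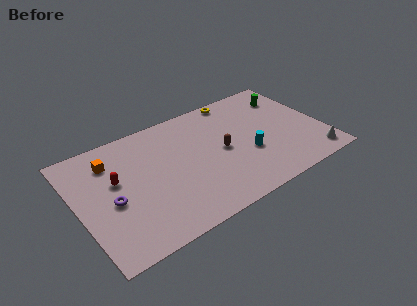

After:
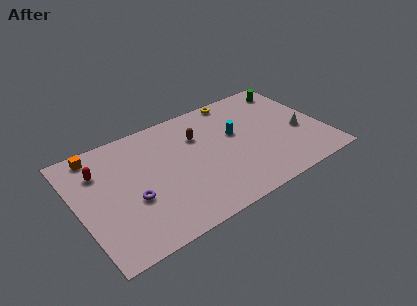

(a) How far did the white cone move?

2.6

The white cone moved from about (15.3, 1.3) to (14.8, 3.9), a distance of √(0.5² + 2.6²) ≈ 2.6.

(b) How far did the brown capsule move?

2.4

From (9.6, 4.7) to (8.3, 6.7), the brown capsule covered √(1.3² + 2.0²) ≈ 2.4 units.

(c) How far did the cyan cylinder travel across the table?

2.2

The cyan cylinder moved from about (11.2, 3.6) to (10.7, 5.7), a distance of √(0.5² + 2.1²) ≈ 2.2.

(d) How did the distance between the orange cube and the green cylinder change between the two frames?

+1.1

The distance was about 12.2 in the first image and 13.3 in the second, so they moved 1.1 units further apart.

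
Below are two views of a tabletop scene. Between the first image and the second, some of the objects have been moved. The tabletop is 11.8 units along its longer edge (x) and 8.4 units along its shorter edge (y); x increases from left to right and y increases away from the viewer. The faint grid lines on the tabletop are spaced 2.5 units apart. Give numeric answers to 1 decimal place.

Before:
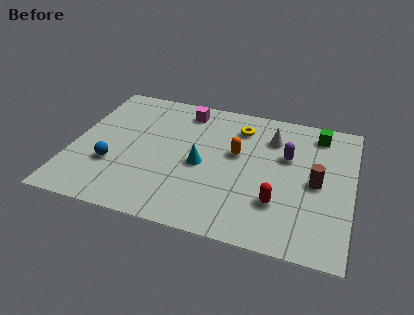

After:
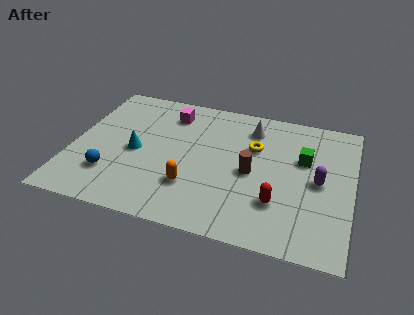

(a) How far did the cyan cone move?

2.8

The cyan cone was near (5.5, 3.8) before and (2.7, 3.9) after, so it travelled √(2.8² + 0.1²) ≈ 2.8 units.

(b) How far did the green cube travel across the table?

1.9

From (10.2, 7.1) to (9.7, 5.3), the green cube covered √(0.5² + 1.8²) ≈ 1.9 units.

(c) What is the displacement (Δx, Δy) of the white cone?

(-0.9, 0.4)

The white cone started near (8.3, 6.3) and ended near (7.4, 6.7).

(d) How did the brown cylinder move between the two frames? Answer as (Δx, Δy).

(-2.7, -0.1)

The brown cylinder was at about (10.3, 4.0) and moved to about (7.6, 3.9).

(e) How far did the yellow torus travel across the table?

1.3

From (6.9, 6.6) to (7.6, 5.5), the yellow torus covered √(0.7² + 1.1²) ≈ 1.3 units.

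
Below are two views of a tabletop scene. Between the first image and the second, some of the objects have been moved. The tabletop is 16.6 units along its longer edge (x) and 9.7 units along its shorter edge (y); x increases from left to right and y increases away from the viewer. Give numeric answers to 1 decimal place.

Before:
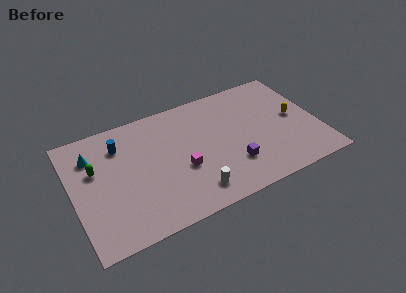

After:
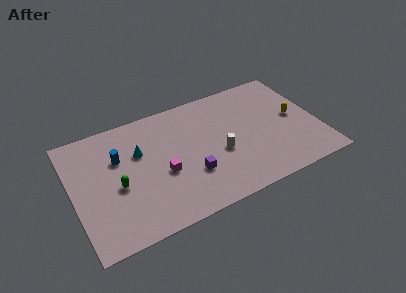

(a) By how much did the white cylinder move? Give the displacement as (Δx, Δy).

(2.1, 2.3)

The white cylinder was at about (7.7, 1.7) and moved to about (9.8, 4.0).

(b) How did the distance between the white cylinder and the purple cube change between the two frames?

-0.7

The distance was about 3.0 in the first image and 2.3 in the second, so they moved 0.7 units closer together.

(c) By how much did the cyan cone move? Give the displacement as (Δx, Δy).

(3.1, -1.0)

From the two frames, the cyan cone sits at roughly (1.5, 7.3) before and (4.6, 6.3) after.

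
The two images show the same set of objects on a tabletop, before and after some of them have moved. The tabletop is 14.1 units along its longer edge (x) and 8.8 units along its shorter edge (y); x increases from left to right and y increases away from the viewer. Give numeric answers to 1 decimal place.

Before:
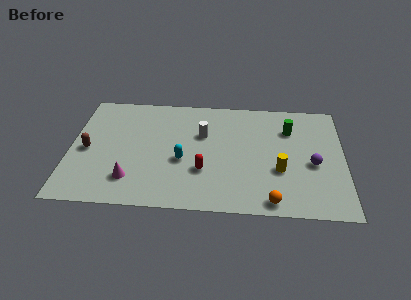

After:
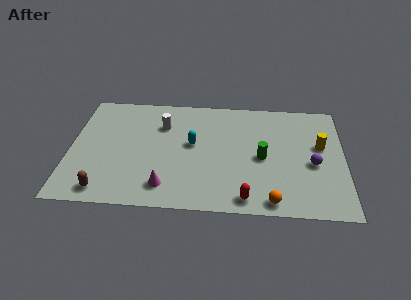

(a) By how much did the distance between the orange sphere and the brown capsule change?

-1.5

Before: roughly 10.0 units apart; after: 8.5. That's 1.5 units closer together.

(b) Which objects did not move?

the purple sphere and the orange sphere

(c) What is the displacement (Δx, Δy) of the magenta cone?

(1.8, -0.4)

The magenta cone was at about (3.2, 2.0) and moved to about (5.0, 1.6).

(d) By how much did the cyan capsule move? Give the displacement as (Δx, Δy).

(0.5, 1.3)

The cyan capsule was at about (5.8, 3.6) and moved to about (6.3, 4.9).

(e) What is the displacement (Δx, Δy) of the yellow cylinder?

(2.1, 2.0)

From the two frames, the yellow cylinder sits at roughly (10.8, 3.2) before and (12.9, 5.2) after.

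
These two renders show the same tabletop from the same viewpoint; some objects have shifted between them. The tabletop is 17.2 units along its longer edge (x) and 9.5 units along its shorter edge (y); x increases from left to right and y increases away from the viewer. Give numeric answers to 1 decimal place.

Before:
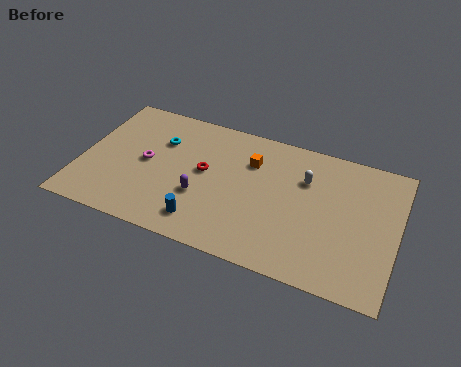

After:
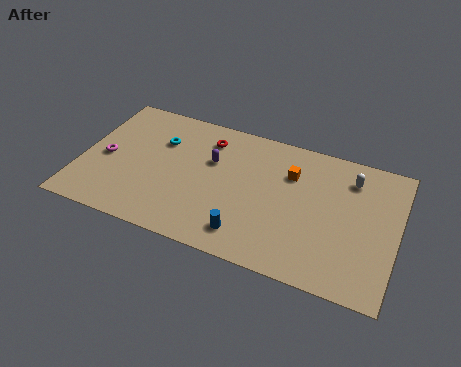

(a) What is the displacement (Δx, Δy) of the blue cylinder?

(2.4, 0.0)

From the two frames, the blue cylinder sits at roughly (7.0, 1.7) before and (9.4, 1.7) after.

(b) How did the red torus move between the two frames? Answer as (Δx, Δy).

(-0.1, 2.4)

The red torus was at about (6.7, 5.2) and moved to about (6.6, 7.6).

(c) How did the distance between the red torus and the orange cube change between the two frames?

+1.9

The distance was about 2.9 in the first image and 4.8 in the second, so they moved 1.9 units further apart.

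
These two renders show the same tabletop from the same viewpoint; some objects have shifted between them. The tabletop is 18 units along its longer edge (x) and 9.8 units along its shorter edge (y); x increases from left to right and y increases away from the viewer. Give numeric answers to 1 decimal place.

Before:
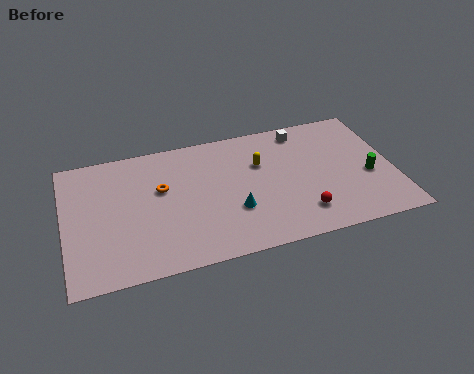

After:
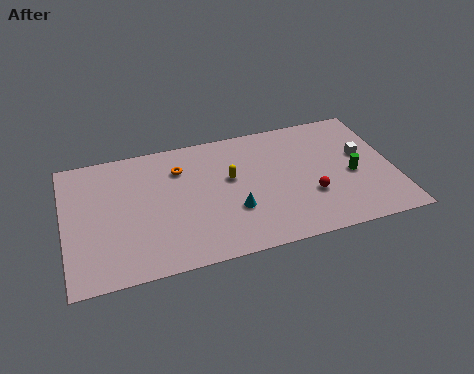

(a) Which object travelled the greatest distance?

the white cube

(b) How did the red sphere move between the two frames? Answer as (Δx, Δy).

(0.6, 1.2)

From the two frames, the red sphere sits at roughly (12.7, 2.1) before and (13.3, 3.3) after.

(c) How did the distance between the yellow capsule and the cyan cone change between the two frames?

-1.1

Before: roughly 3.6 units apart; after: 2.5. That's 1.1 units closer together.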